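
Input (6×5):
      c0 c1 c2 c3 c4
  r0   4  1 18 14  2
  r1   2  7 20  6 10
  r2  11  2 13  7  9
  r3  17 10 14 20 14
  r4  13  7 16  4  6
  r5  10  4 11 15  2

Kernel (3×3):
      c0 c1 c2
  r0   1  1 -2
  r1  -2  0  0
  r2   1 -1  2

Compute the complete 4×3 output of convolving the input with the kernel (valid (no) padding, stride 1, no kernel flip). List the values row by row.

Output[0,0]: The receptive field on the input at this output position is [4 1 18 / 2 7 20 / 11 2 13]. Elementwise product with the kernel and sum: 4·1 + 1·1 + 18·-2 + 2·-2 + 11·1 + 2·-1 + 13·2.
Output[0,1]: The receptive field on the input at this output position is [1 18 14 / 7 20 6 / 2 13 7]. Elementwise product with the kernel and sum: 1·1 + 18·1 + 14·-2 + 7·-2 + 2·1 + 13·-1 + 7·2.

0 -20 12
-18 47 2
-9 -20 -2
1 -7 -26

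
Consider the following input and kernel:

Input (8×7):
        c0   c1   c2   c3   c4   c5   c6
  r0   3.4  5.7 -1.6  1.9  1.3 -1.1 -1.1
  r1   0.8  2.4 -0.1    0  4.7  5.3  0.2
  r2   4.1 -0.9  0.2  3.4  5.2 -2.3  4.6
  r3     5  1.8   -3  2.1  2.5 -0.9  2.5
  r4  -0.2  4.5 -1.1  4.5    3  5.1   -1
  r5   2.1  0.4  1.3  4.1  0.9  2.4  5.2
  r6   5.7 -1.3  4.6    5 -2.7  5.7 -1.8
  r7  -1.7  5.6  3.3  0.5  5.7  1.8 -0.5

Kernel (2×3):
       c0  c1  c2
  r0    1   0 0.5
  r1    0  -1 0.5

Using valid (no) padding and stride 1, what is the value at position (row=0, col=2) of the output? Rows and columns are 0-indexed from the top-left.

1.4

The receptive field on the input at this output position is [-1.6 1.9 1.3 / -0.1 0 4.7]. Elementwise product with the kernel and sum: -1.6·1 + 1.3·0.5 + 0·-1 + 4.7·0.5.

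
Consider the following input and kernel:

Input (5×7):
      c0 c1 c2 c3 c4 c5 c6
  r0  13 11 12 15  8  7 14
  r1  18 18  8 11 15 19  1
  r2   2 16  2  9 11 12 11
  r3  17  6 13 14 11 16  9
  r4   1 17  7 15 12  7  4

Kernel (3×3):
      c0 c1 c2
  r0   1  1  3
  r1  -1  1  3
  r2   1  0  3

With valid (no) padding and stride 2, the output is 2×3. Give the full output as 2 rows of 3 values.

Output[0,0]: The receptive field on the input at this output position is [13 11 12 / 18 18 8 / 2 16 2]. Elementwise product with the kernel and sum: 13·1 + 11·1 + 12·3 + 18·-1 + 18·1 + 8·3 + 2·1 + 2·3.
Output[0,1]: The receptive field on the input at this output position is [12 15 8 / 8 11 15 / 2 9 11]. Elementwise product with the kernel and sum: 12·1 + 15·1 + 8·3 + 8·-1 + 11·1 + 15·3 + 2·1 + 11·3.

92 134 108
74 121 112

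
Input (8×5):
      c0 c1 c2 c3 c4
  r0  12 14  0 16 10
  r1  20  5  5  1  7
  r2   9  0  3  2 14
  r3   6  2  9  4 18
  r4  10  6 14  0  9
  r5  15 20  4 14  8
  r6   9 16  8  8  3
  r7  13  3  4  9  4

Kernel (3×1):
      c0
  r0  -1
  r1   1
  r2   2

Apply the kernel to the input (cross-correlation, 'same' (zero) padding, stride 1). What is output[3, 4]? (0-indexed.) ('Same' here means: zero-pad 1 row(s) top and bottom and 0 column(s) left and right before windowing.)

The receptive field on the zero-padded input at this output position is [14 / 18 / 9]. Elementwise product with the kernel and sum: 14·-1 + 18·1 + 9·2.

22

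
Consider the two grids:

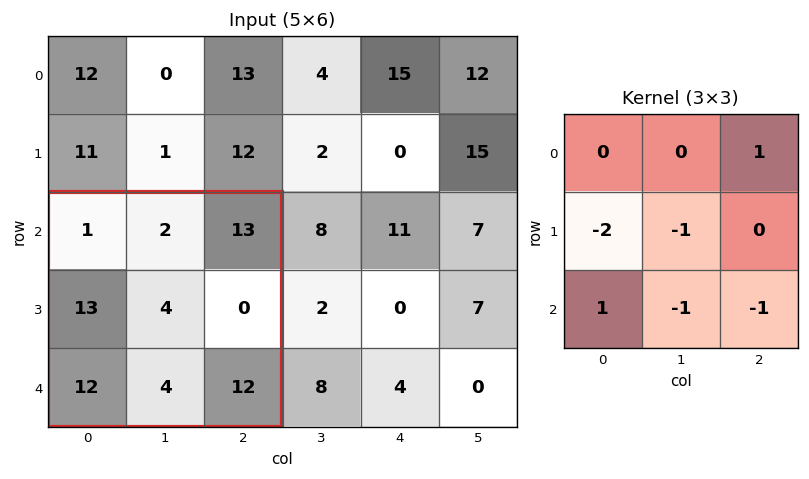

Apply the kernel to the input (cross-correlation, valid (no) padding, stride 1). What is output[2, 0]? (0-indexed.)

-21

The receptive field on the input at this output position is [1 2 13 / 13 4 0 / 12 4 12]. Elementwise product with the kernel and sum: 13·1 + 13·-2 + 4·-1 + 12·1 + 4·-1 + 12·-1.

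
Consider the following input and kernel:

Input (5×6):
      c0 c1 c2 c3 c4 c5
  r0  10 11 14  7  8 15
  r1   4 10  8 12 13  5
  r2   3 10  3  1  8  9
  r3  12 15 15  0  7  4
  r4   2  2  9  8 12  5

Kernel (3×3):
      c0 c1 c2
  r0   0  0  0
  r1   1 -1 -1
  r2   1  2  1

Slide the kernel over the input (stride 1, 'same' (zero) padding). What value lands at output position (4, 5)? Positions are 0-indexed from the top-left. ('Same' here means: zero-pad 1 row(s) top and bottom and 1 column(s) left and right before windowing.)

7

The receptive field on the zero-padded input at this output position is [7 4 0 / 12 5 0 / 0 0 0]. Elementwise product with the kernel and sum: 12·1 + 5·-1 + 0·-1 + 0·1 + 0·2 + 0·1.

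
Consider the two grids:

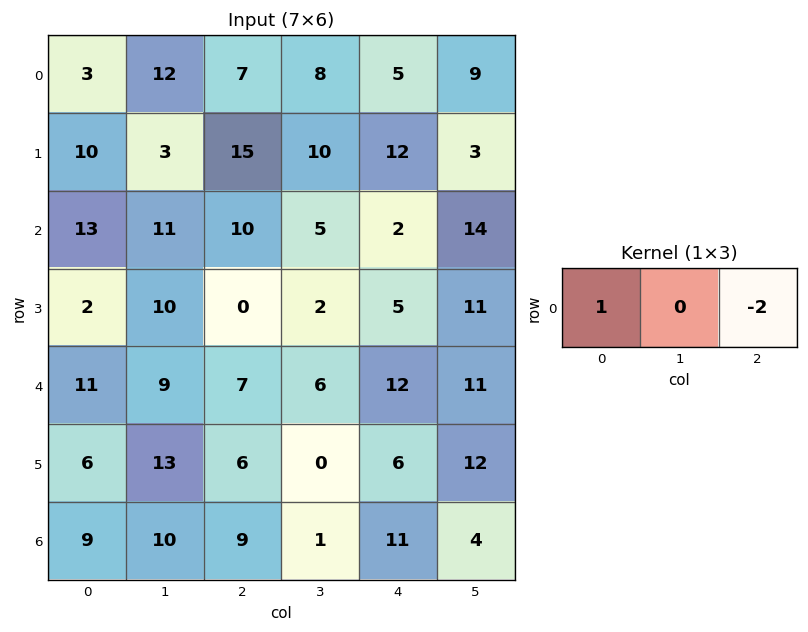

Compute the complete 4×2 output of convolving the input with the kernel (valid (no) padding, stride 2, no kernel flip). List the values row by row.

-11 -3
-7 6
-3 -17
-9 -13

Output[0,0]: The receptive field on the input at this output position is [3 12 7]. Elementwise product with the kernel and sum: 3·1 + 7·-2.
Output[0,1]: The receptive field on the input at this output position is [7 8 5]. Elementwise product with the kernel and sum: 7·1 + 5·-2.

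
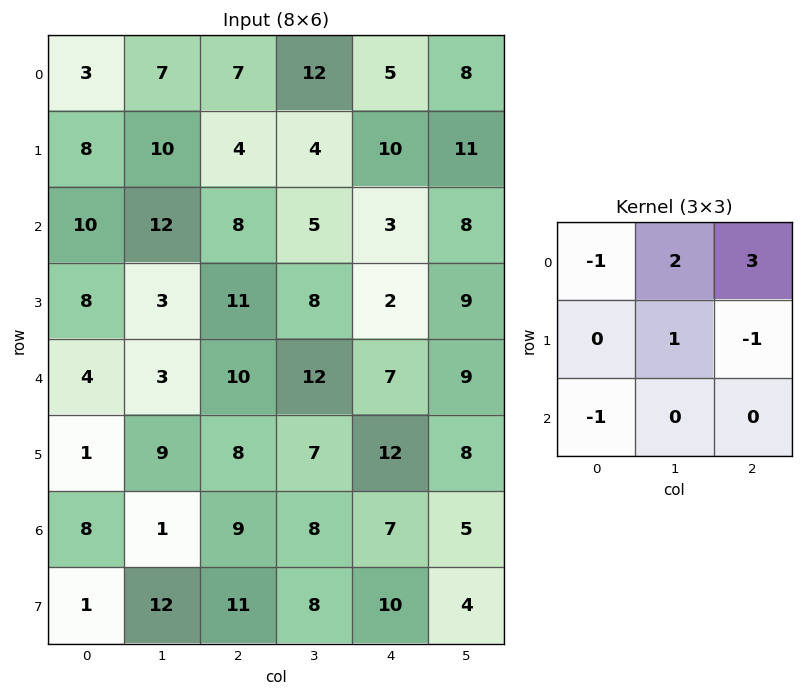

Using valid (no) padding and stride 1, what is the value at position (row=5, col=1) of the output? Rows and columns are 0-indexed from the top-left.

17

The receptive field on the input at this output position is [9 8 7 / 1 9 8 / 12 11 8]. Elementwise product with the kernel and sum: 9·-1 + 8·2 + 7·3 + 9·1 + 8·-1 + 12·-1.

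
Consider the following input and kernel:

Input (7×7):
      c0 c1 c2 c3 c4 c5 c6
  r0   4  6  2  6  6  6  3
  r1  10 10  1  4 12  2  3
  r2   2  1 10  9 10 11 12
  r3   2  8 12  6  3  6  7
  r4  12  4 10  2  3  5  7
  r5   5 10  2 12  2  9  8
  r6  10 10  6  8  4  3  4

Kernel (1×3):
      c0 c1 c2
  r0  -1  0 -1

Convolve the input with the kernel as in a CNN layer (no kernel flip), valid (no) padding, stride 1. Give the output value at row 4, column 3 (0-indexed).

The receptive field on the input at this output position is [2 3 5]. Elementwise product with the kernel and sum: 2·-1 + 5·-1.

-7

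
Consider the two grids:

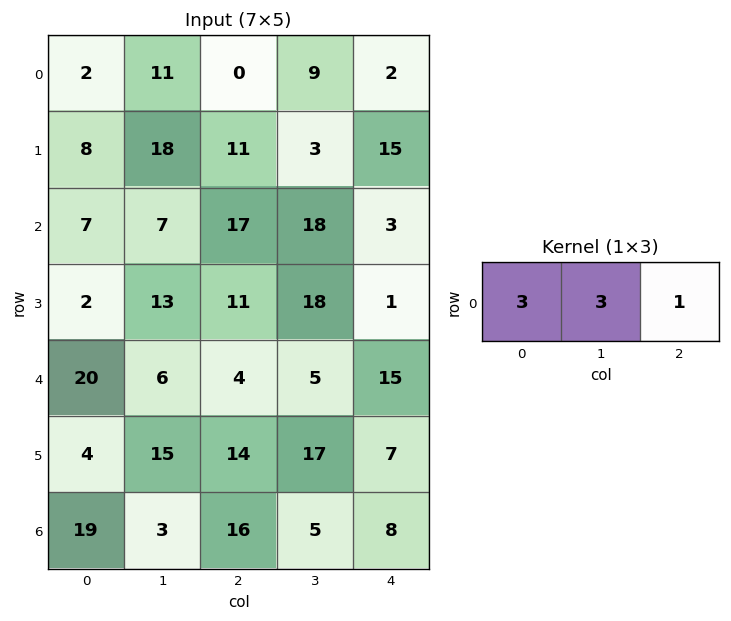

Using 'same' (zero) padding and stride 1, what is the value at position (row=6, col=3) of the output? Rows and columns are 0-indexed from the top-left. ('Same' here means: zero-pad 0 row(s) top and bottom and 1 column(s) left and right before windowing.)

71

The receptive field on the zero-padded input at this output position is [16 5 8]. Elementwise product with the kernel and sum: 16·3 + 5·3 + 8·1.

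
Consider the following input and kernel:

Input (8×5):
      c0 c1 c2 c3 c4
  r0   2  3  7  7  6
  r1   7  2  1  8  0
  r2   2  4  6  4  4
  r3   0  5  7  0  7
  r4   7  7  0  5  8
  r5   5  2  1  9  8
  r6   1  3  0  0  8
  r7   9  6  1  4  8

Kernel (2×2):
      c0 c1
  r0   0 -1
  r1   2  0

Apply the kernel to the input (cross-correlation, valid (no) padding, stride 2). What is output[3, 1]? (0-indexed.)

2

The receptive field on the input at this output position is [0 0 / 1 4]. Elementwise product with the kernel and sum: 0·-1 + 1·2.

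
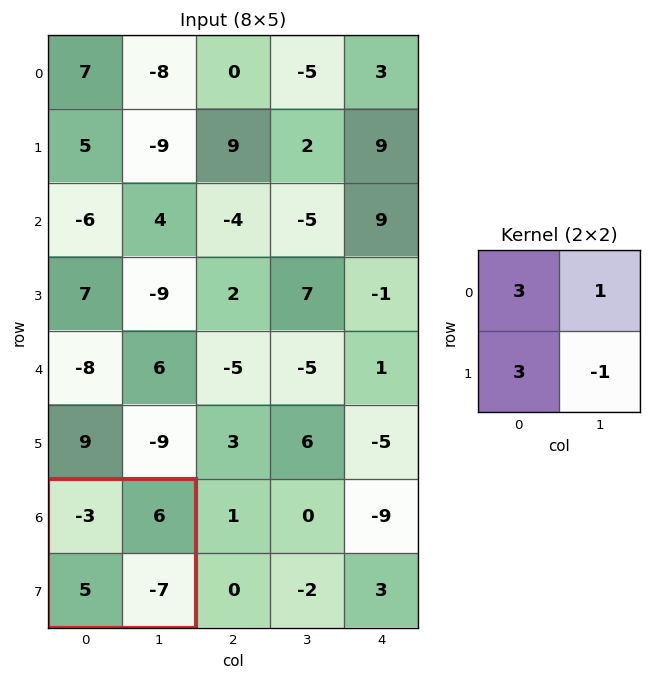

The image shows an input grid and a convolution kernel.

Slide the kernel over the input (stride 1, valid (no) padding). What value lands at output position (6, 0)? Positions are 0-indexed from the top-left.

19

The receptive field on the input at this output position is [-3 6 / 5 -7]. Elementwise product with the kernel and sum: -3·3 + 6·1 + 5·3 + -7·-1.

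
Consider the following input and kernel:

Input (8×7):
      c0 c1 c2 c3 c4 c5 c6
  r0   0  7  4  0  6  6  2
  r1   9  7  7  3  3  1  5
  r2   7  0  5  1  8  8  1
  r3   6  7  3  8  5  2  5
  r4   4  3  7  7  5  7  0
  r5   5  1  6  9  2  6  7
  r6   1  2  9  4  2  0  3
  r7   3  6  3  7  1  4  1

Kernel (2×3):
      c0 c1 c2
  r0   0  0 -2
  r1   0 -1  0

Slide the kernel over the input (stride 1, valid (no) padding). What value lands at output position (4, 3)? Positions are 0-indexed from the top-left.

The receptive field on the input at this output position is [7 5 7 / 9 2 6]. Elementwise product with the kernel and sum: 7·-2 + 2·-1.

-16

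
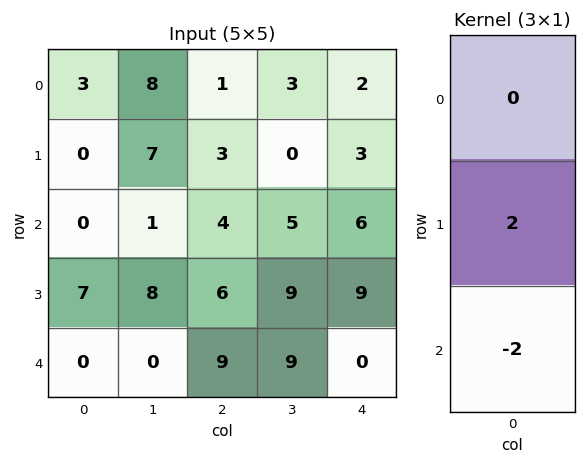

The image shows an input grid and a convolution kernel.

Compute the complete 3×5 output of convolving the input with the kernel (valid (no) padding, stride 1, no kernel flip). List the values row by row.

0 12 -2 -10 -6
-14 -14 -4 -8 -6
14 16 -6 0 18

Output[0,0]: The receptive field on the input at this output position is [3 / 0 / 0]. Elementwise product with the kernel and sum: 0·2 + 0·-2.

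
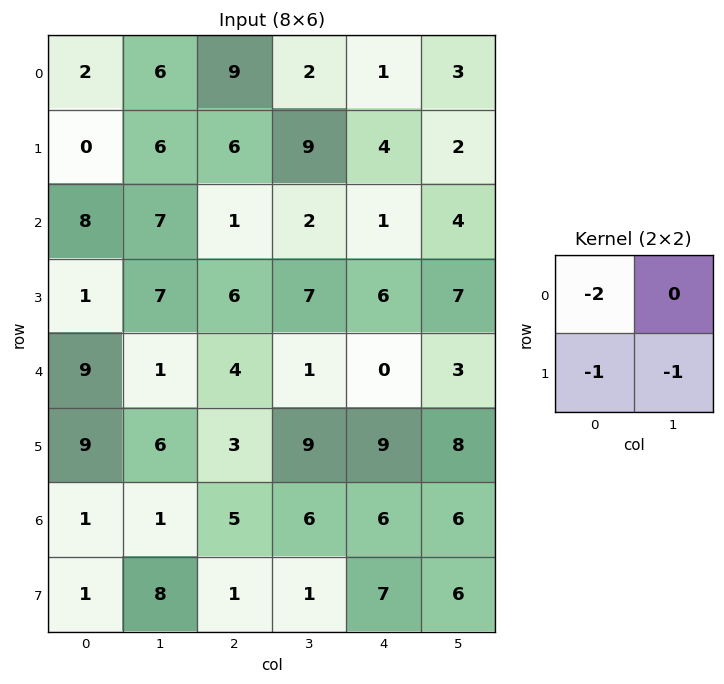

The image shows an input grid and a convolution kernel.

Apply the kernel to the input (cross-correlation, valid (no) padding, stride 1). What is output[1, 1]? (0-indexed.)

-20

The receptive field on the input at this output position is [6 6 / 7 1]. Elementwise product with the kernel and sum: 6·-2 + 7·-1 + 1·-1.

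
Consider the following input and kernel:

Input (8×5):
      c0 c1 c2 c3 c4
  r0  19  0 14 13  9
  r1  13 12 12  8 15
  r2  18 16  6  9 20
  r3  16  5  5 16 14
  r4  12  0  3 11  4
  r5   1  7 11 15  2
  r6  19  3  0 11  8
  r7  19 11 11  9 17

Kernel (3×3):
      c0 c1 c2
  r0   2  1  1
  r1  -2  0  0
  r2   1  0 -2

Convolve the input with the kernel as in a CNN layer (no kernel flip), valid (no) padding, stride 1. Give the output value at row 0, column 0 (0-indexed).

The receptive field on the input at this output position is [19 0 14 / 13 12 12 / 18 16 6]. Elementwise product with the kernel and sum: 19·2 + 0·1 + 14·1 + 13·-2 + 18·1 + 6·-2.

32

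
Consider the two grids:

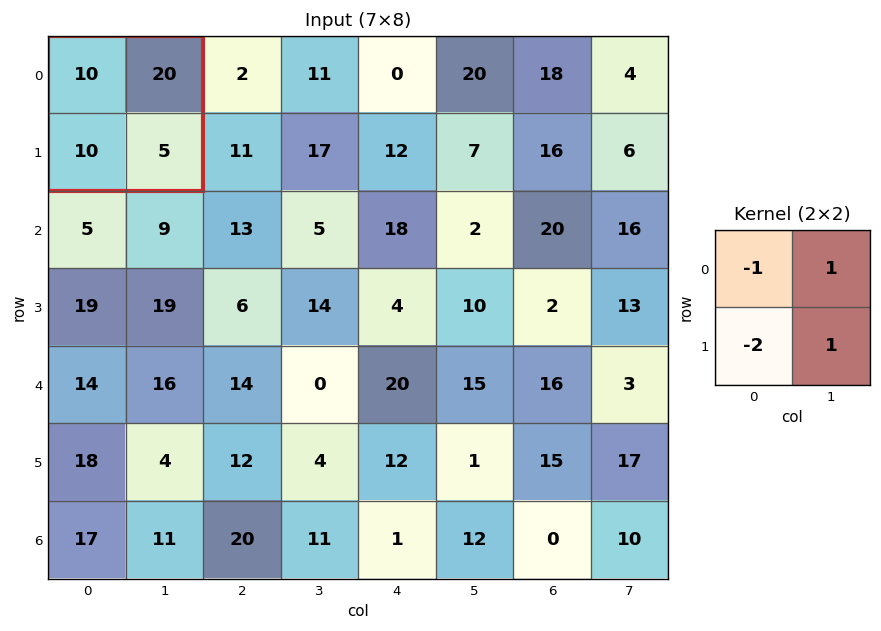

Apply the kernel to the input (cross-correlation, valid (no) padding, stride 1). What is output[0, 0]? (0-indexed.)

The receptive field on the input at this output position is [10 20 / 10 5]. Elementwise product with the kernel and sum: 10·-1 + 20·1 + 10·-2 + 5·1.

-5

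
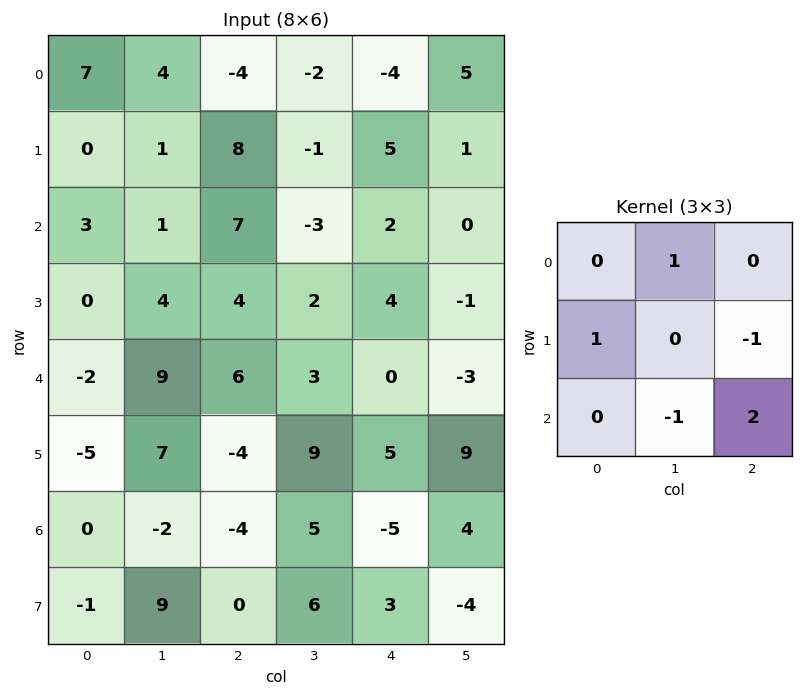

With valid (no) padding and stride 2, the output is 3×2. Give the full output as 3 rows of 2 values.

9 8
0 -6
2 -21

Output[0,0]: The receptive field on the input at this output position is [7 4 -4 / 0 1 8 / 3 1 7]. Elementwise product with the kernel and sum: 4·1 + 0·1 + 8·-1 + 1·-1 + 7·2.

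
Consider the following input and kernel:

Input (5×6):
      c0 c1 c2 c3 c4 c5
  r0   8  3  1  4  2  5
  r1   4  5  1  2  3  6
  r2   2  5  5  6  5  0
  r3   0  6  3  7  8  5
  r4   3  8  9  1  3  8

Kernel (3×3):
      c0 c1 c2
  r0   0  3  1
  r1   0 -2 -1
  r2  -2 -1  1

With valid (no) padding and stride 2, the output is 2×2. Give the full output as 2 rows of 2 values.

Output[0,0]: The receptive field on the input at this output position is [8 3 1 / 4 5 1 / 2 5 5]. Elementwise product with the kernel and sum: 3·3 + 1·1 + 5·-2 + 1·-1 + 2·-2 + 5·-1 + 5·1.
Output[0,1]: The receptive field on the input at this output position is [1 4 2 / 1 2 3 / 5 6 5]. Elementwise product with the kernel and sum: 4·3 + 2·1 + 2·-2 + 3·-1 + 5·-2 + 6·-1 + 5·1.

-5 -4
0 -15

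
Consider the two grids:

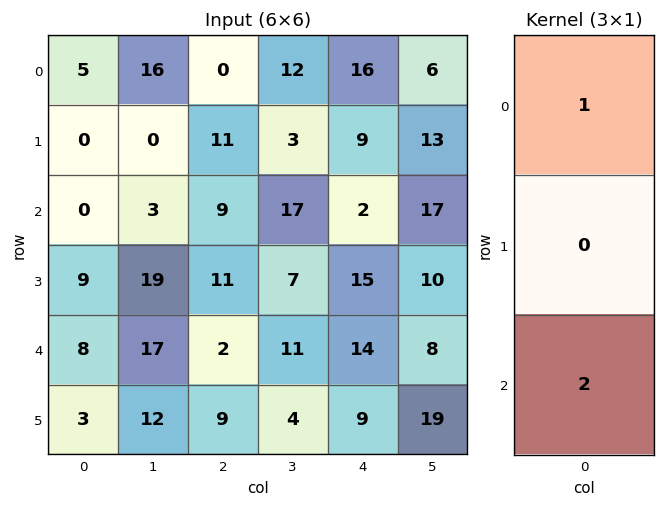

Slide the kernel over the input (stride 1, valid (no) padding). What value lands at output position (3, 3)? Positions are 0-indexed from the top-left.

The receptive field on the input at this output position is [7 / 11 / 4]. Elementwise product with the kernel and sum: 7·1 + 4·2.

15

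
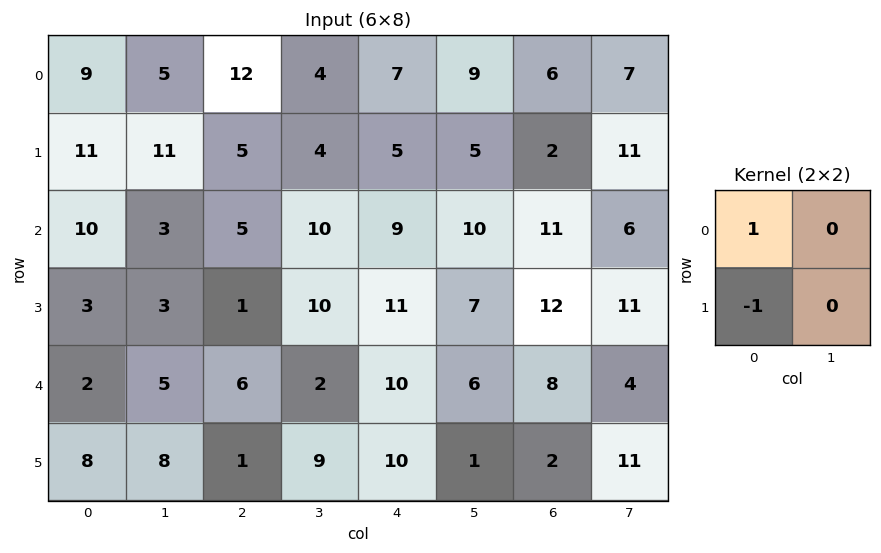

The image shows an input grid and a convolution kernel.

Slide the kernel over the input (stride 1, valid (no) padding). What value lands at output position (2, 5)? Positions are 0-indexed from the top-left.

The receptive field on the input at this output position is [10 11 / 7 12]. Elementwise product with the kernel and sum: 10·1 + 7·-1.

3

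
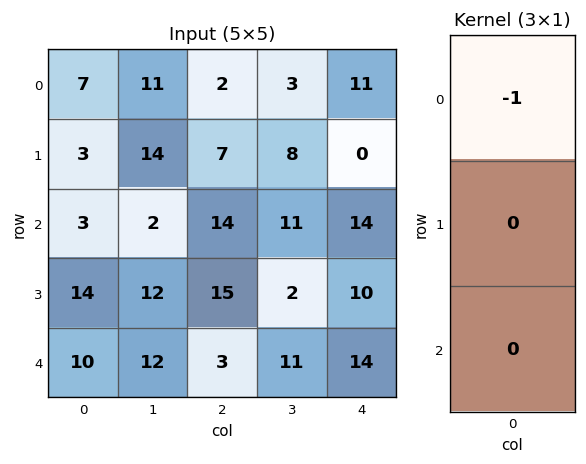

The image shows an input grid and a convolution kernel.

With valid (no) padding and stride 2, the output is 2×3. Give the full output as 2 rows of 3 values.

Output[0,0]: The receptive field on the input at this output position is [7 / 3 / 3]. Elementwise product with the kernel and sum: 7·-1.
Output[0,1]: The receptive field on the input at this output position is [2 / 7 / 14]. Elementwise product with the kernel and sum: 2·-1.

-7 -2 -11
-3 -14 -14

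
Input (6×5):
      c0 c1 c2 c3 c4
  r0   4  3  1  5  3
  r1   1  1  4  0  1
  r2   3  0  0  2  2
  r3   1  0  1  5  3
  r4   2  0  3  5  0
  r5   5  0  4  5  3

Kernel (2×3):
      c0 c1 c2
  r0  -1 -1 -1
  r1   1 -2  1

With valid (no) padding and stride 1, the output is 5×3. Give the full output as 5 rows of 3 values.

Output[0,0]: The receptive field on the input at this output position is [4 3 1 / 1 1 4]. Elementwise product with the kernel and sum: 4·-1 + 3·-1 + 1·-1 + 1·1 + 1·-2 + 4·1.
Output[0,1]: The receptive field on the input at this output position is [3 1 5 / 1 4 0]. Elementwise product with the kernel and sum: 3·-1 + 1·-1 + 5·-1 + 1·1 + 4·-2 + 0·1.

-5 -16 -4
-3 -3 -7
-1 1 -10
3 -7 -16
4 -11 -11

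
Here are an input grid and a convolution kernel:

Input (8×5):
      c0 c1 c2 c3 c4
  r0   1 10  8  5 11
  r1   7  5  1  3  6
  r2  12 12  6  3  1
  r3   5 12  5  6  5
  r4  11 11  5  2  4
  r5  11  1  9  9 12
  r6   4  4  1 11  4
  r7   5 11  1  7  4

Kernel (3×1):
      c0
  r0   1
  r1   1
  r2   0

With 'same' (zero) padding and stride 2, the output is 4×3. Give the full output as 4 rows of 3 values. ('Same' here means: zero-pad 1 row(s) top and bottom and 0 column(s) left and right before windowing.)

1 8 11
19 7 7
16 10 9
15 10 16

Output[0,0]: The receptive field on the zero-padded input at this output position is [0 / 1 / 7]. Elementwise product with the kernel and sum: 0·1 + 1·1.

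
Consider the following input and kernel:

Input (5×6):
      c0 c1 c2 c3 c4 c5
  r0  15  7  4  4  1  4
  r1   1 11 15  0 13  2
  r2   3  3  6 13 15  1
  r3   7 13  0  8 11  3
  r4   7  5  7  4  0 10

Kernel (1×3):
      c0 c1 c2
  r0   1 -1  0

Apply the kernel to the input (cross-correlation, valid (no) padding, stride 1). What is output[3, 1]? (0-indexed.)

13

The receptive field on the input at this output position is [13 0 8]. Elementwise product with the kernel and sum: 13·1 + 0·-1.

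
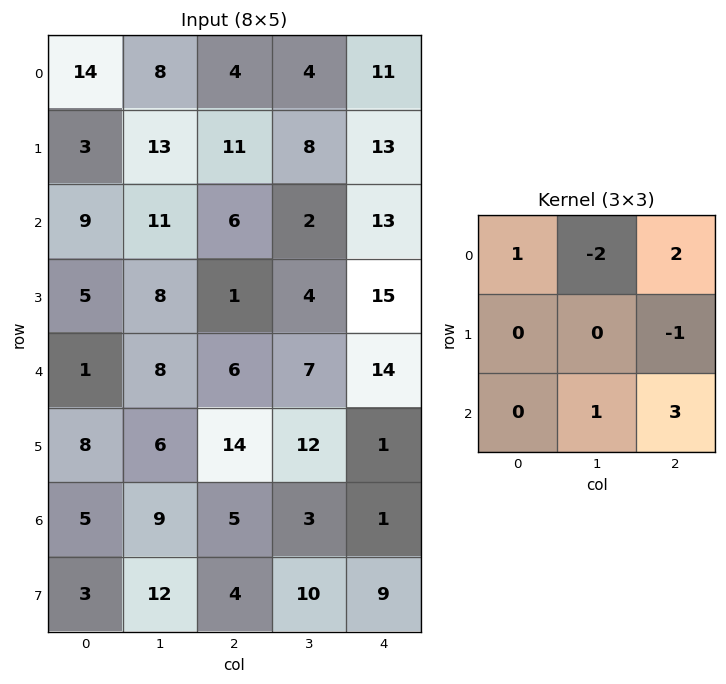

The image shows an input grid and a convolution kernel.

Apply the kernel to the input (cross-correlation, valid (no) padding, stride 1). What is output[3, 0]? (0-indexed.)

33

The receptive field on the input at this output position is [5 8 1 / 1 8 6 / 8 6 14]. Elementwise product with the kernel and sum: 5·1 + 8·-2 + 1·2 + 6·-1 + 6·1 + 14·3.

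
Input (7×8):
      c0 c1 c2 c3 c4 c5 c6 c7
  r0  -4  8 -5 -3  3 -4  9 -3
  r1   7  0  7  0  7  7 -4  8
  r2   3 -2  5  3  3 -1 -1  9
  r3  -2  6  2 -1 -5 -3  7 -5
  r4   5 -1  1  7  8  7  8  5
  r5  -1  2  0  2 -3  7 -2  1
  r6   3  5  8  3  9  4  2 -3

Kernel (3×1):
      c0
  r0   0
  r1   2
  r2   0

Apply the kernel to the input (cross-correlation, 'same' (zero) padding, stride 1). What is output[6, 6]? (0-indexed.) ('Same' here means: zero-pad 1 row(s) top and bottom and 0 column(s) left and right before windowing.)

4

The receptive field on the zero-padded input at this output position is [-2 / 2 / 0]. Elementwise product with the kernel and sum: 2·2.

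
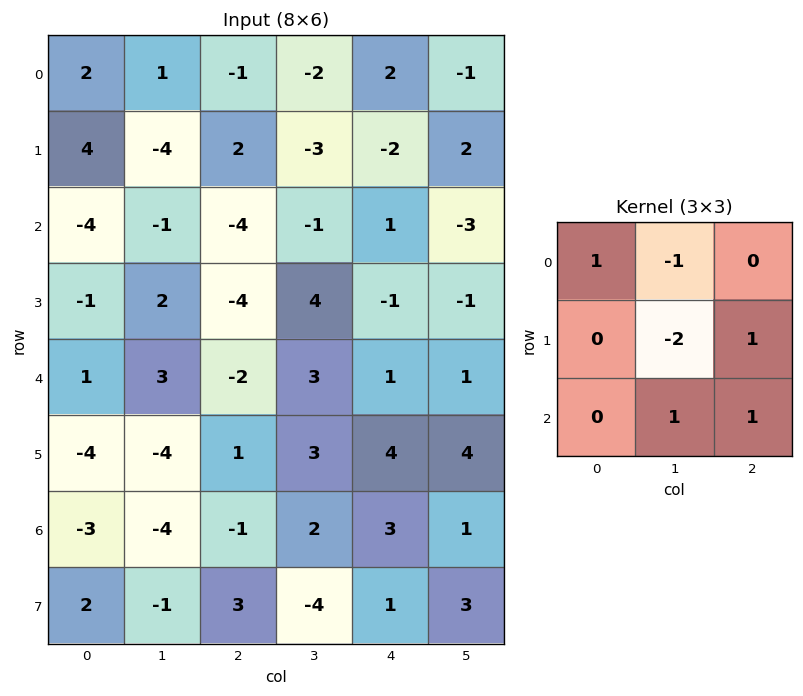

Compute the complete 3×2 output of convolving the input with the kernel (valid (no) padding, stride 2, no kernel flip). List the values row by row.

6 5
-10 -8
2 -2

Output[0,0]: The receptive field on the input at this output position is [2 1 -1 / 4 -4 2 / -4 -1 -4]. Elementwise product with the kernel and sum: 2·1 + 1·-1 + -4·-2 + 2·1 + -1·1 + -4·1.
Output[0,1]: The receptive field on the input at this output position is [-1 -2 2 / 2 -3 -2 / -4 -1 1]. Elementwise product with the kernel and sum: -1·1 + -2·-1 + -3·-2 + -2·1 + -1·1 + 1·1.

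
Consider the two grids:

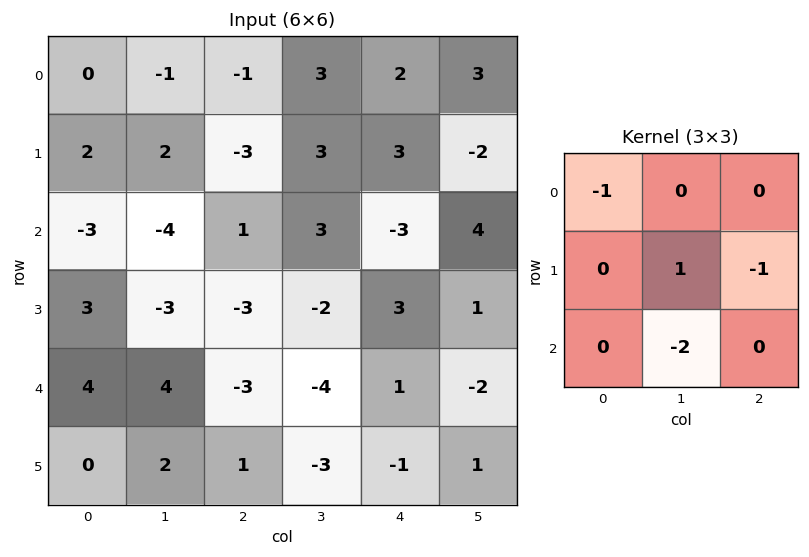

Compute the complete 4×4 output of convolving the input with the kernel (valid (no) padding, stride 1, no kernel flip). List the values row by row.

Output[0,0]: The receptive field on the input at this output position is [0 -1 -1 / 2 2 -3 / -3 -4 1]. Elementwise product with the kernel and sum: 0·-1 + 2·1 + -3·-1 + -4·-2.
Output[0,1]: The receptive field on the input at this output position is [-1 -1 3 / 2 -3 3 / -4 1 3]. Elementwise product with the kernel and sum: -1·-1 + -3·1 + 3·-1 + 1·-2.

13 -7 -5 8
-1 2 13 -16
-5 9 2 -3
0 2 4 7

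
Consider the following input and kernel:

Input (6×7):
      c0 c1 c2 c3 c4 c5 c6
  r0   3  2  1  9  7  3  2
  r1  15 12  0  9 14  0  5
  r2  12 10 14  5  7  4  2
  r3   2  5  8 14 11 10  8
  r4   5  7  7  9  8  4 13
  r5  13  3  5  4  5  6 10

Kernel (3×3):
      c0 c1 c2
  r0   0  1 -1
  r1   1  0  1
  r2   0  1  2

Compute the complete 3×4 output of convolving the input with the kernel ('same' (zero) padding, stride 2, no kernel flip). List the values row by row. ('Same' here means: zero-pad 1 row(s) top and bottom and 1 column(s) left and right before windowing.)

Output[0,0]: The receptive field on the zero-padded input at this output position is [0 0 0 / 0 3 2 / 0 15 12]. Elementwise product with the kernel and sum: 0·1 + 0·-1 + 0·1 + 2·1 + 15·1 + 12·2.

41 29 26 8
25 42 54 17
23 23 31 22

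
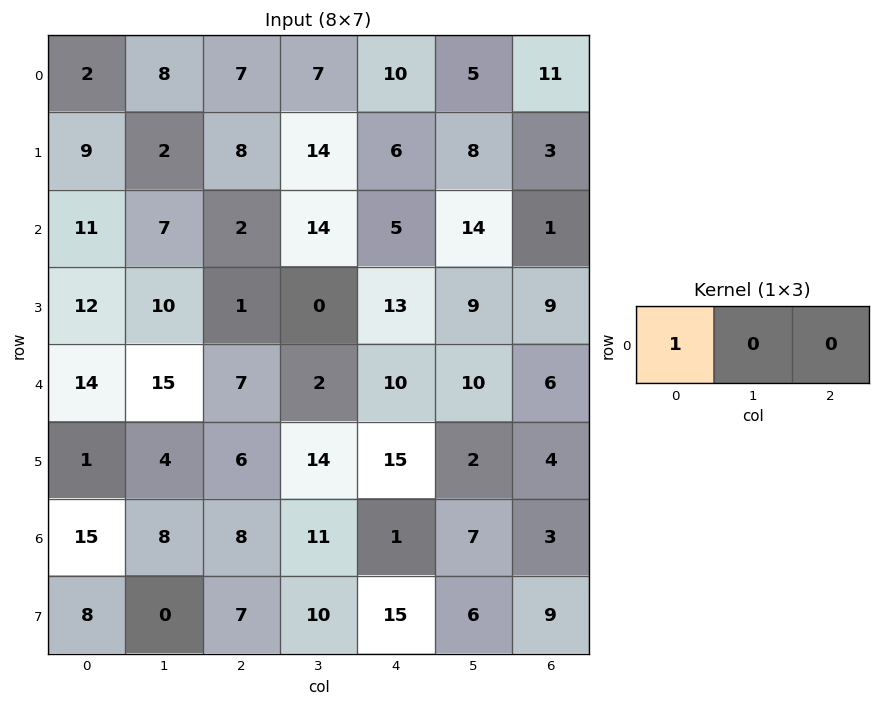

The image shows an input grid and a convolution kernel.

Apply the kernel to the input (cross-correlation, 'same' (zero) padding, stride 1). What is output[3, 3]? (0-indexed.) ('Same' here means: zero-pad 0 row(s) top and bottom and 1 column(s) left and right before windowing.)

The receptive field on the zero-padded input at this output position is [1 0 13]. Elementwise product with the kernel and sum: 1·1.

1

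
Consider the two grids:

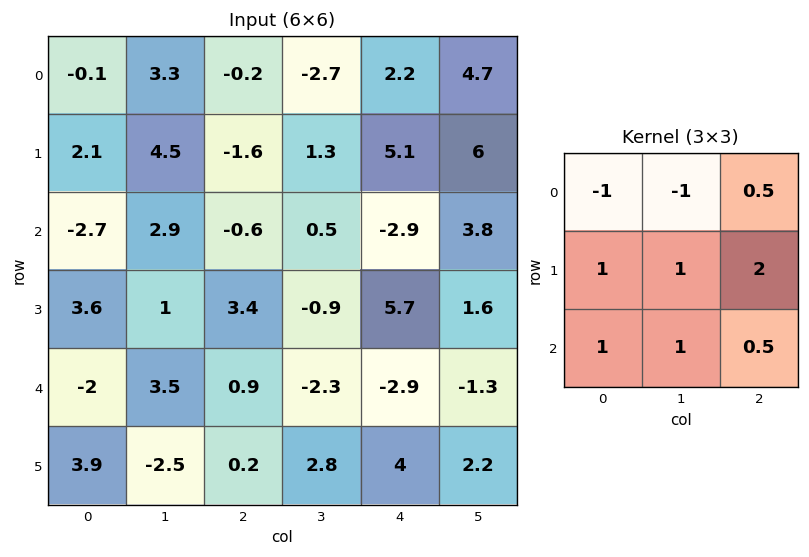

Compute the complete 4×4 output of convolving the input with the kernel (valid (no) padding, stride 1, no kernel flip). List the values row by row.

Output[0,0]: The receptive field on the input at this output position is [-0.1 3.3 -0.2 / 2.1 4.5 -1.6 / -2.7 2.9 -0.6]. Elementwise product with the kernel and sum: -0.1·-1 + 3.3·-1 + -0.2·0.5 + 2.1·1 + 4.5·1 + -1.6·2 + -2.7·1 + 2.9·1 + -0.6·0.5.
Output[0,1]: The receptive field on the input at this output position is [3.3 -0.2 -2.7 / 4.5 -1.6 1.3 / 2.9 -0.6 0.5]. Elementwise product with the kernel and sum: 3.3·-1 + -0.2·-1 + -2.7·0.5 + 4.5·1 + -1.6·1 + 1.3·2 + 2.9·1 + -0.6·1 + 0.5·0.5.

-0 3.6 12.35 20.75
-2.1 5 2.3 7.4
12.85 3.8 9.7 6.45
1.9 -5.95 -1.85 -3.9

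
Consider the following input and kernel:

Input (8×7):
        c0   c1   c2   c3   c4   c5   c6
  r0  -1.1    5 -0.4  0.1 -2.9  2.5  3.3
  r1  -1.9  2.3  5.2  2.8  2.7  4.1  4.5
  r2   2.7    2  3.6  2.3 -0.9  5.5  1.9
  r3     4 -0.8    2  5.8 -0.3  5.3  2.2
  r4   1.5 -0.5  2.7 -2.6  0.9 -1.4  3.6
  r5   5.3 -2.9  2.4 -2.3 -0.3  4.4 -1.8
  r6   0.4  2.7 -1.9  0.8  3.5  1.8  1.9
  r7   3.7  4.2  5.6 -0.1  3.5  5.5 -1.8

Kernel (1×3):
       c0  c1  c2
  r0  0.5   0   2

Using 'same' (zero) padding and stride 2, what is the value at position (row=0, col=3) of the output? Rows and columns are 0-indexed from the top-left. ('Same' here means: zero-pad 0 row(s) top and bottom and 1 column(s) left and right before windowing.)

The receptive field on the zero-padded input at this output position is [2.5 3.3 0]. Elementwise product with the kernel and sum: 2.5·0.5 + 0·2.

1.25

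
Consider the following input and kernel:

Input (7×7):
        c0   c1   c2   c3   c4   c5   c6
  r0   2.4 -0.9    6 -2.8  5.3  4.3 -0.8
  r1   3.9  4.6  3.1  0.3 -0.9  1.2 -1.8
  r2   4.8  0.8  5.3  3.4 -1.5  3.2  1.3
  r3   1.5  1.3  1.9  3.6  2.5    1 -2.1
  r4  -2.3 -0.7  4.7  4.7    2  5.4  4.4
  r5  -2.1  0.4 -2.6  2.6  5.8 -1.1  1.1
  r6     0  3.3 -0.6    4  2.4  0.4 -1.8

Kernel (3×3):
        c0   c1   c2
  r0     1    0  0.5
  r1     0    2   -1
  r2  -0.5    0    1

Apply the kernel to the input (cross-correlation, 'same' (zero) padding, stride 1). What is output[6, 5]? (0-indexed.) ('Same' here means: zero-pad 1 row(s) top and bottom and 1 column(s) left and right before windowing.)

8.95

The receptive field on the zero-padded input at this output position is [5.8 -1.1 1.1 / 2.4 0.4 -1.8 / 0 0 0]. Elementwise product with the kernel and sum: 5.8·1 + 1.1·0.5 + 0.4·2 + -1.8·-1 + 0·-0.5 + 0·1.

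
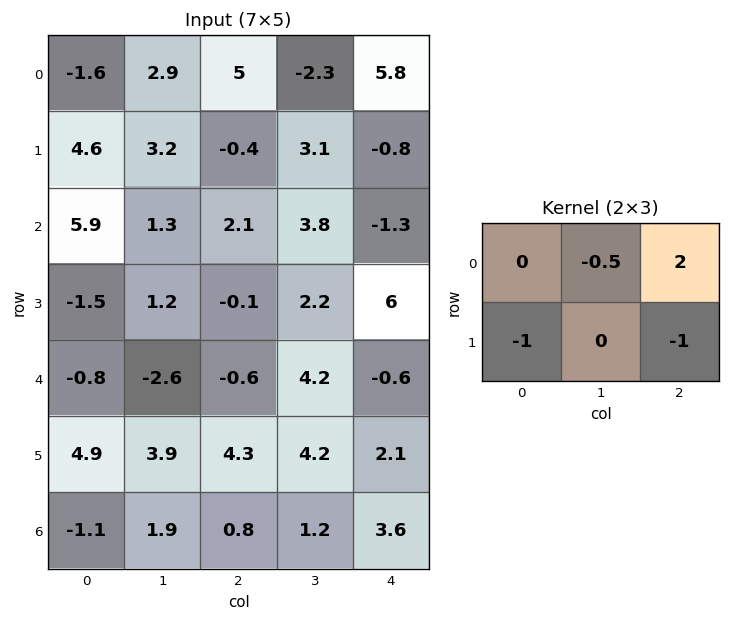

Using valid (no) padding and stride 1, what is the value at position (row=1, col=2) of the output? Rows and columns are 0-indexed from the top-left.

-3.95

The receptive field on the input at this output position is [-0.4 3.1 -0.8 / 2.1 3.8 -1.3]. Elementwise product with the kernel and sum: 3.1·-0.5 + -0.8·2 + 2.1·-1 + -1.3·-1.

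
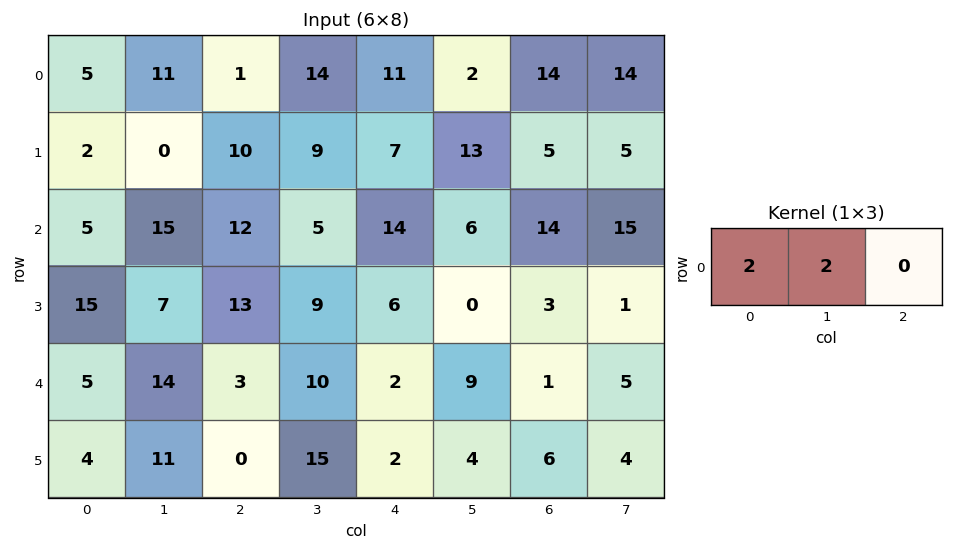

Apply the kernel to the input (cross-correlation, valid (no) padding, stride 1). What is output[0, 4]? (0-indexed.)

The receptive field on the input at this output position is [11 2 14]. Elementwise product with the kernel and sum: 11·2 + 2·2.

26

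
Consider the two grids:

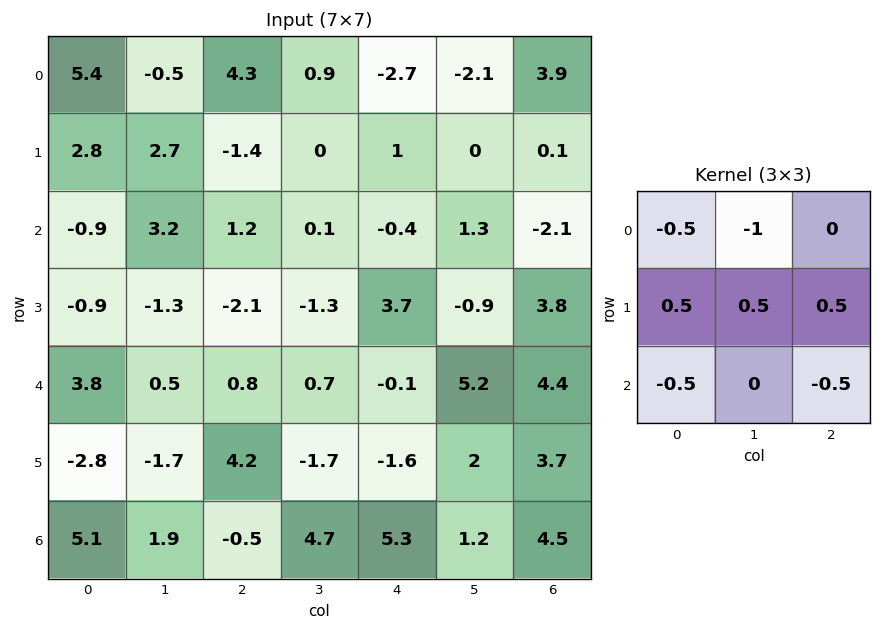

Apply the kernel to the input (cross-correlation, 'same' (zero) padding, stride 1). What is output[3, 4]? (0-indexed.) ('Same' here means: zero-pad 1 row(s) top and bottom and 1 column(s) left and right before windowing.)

-1.85

The receptive field on the zero-padded input at this output position is [0.1 -0.4 1.3 / -1.3 3.7 -0.9 / 0.7 -0.1 5.2]. Elementwise product with the kernel and sum: 0.1·-0.5 + -0.4·-1 + -1.3·0.5 + 3.7·0.5 + -0.9·0.5 + 0.7·-0.5 + 5.2·-0.5.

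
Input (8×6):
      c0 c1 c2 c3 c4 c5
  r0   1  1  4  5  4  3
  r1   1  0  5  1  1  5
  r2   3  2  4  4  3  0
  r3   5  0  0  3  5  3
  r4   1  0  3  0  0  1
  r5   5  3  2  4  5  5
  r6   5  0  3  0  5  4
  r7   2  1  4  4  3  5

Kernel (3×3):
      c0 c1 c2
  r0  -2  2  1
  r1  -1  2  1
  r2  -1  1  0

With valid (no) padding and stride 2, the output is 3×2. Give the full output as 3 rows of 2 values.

Output[0,0]: The receptive field on the input at this output position is [1 1 4 / 1 0 5 / 3 2 4]. Elementwise product with the kernel and sum: 1·-2 + 1·2 + 4·1 + 1·-1 + 0·2 + 5·1 + 3·-1 + 2·1.

7 4
-4 11
-1 2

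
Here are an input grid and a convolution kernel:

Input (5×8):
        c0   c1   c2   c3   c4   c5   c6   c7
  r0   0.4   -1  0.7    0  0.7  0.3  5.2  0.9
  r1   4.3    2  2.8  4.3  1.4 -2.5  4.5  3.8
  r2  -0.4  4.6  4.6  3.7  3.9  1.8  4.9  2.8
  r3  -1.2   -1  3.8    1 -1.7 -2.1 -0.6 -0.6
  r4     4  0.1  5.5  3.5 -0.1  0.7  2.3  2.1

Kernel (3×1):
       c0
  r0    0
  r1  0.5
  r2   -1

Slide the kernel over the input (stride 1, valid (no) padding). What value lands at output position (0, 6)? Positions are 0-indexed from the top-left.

-2.65

The receptive field on the input at this output position is [5.2 / 4.5 / 4.9]. Elementwise product with the kernel and sum: 4.5·0.5 + 4.9·-1.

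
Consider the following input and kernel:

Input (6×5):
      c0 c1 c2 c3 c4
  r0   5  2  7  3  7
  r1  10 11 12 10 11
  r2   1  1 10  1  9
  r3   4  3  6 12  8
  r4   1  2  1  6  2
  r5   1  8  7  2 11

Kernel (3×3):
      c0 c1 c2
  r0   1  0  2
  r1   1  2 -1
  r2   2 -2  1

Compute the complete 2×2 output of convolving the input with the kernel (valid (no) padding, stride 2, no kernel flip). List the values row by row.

Output[0,0]: The receptive field on the input at this output position is [5 2 7 / 10 11 12 / 1 1 10]. Elementwise product with the kernel and sum: 5·1 + 7·2 + 10·1 + 11·2 + 12·-1 + 1·2 + 1·-2 + 10·1.
Output[0,1]: The receptive field on the input at this output position is [7 3 7 / 12 10 11 / 10 1 9]. Elementwise product with the kernel and sum: 7·1 + 7·2 + 12·1 + 10·2 + 11·-1 + 10·2 + 1·-2 + 9·1.

49 69
24 42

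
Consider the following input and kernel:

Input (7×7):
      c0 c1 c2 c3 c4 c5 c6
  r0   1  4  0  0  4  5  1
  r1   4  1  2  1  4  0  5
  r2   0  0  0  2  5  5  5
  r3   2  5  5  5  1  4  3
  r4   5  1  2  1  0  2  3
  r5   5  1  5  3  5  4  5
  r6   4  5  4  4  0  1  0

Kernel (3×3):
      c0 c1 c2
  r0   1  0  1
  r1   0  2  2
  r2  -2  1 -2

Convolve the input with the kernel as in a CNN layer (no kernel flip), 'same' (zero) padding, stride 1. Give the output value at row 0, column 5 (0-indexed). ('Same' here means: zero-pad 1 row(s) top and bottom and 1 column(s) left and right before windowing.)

-6

The receptive field on the zero-padded input at this output position is [0 0 0 / 4 5 1 / 4 0 5]. Elementwise product with the kernel and sum: 0·1 + 0·1 + 5·2 + 1·2 + 4·-2 + 0·1 + 5·-2.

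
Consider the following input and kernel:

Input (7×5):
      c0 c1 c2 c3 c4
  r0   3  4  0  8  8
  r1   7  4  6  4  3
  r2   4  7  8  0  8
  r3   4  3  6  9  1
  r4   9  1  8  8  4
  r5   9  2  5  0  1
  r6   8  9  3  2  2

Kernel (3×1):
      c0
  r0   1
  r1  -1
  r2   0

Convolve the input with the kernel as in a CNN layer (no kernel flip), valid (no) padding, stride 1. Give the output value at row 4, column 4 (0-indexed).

3

The receptive field on the input at this output position is [4 / 1 / 2]. Elementwise product with the kernel and sum: 4·1 + 1·-1.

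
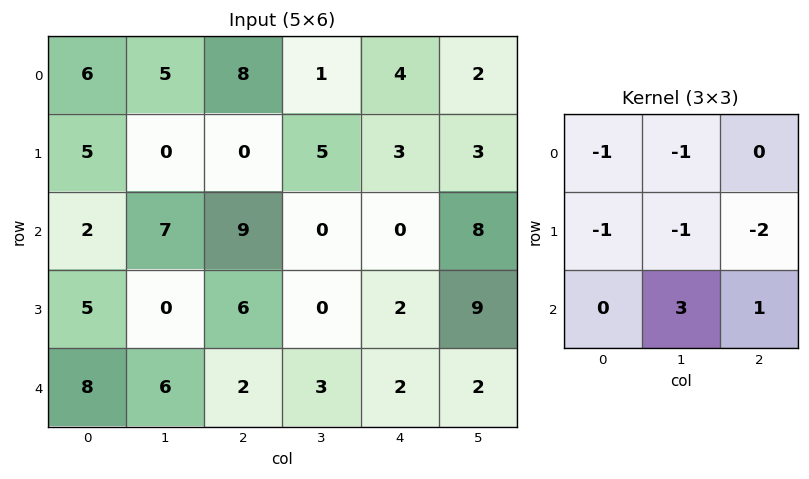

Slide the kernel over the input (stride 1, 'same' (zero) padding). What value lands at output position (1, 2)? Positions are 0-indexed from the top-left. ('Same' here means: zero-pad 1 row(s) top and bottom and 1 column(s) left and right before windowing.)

4

The receptive field on the zero-padded input at this output position is [5 8 1 / 0 0 5 / 7 9 0]. Elementwise product with the kernel and sum: 5·-1 + 8·-1 + 0·-1 + 0·-1 + 5·-2 + 9·3 + 0·1.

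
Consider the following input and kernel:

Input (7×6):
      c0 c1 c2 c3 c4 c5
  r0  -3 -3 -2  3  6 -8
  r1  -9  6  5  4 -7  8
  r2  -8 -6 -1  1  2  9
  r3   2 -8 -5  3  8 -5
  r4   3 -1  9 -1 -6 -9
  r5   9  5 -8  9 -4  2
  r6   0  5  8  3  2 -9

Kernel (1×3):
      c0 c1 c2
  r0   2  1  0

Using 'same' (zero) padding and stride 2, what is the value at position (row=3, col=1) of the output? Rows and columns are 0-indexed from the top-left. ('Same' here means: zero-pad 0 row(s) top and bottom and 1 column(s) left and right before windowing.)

The receptive field on the zero-padded input at this output position is [5 8 3]. Elementwise product with the kernel and sum: 5·2 + 8·1.

18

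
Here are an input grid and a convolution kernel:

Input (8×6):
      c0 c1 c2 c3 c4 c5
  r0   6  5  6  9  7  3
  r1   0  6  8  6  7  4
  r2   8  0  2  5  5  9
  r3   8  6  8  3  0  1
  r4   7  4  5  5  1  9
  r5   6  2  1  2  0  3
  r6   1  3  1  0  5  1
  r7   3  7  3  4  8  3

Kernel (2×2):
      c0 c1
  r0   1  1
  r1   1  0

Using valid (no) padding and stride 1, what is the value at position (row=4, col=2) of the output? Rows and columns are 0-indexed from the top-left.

The receptive field on the input at this output position is [5 5 / 1 2]. Elementwise product with the kernel and sum: 5·1 + 5·1 + 1·1.

11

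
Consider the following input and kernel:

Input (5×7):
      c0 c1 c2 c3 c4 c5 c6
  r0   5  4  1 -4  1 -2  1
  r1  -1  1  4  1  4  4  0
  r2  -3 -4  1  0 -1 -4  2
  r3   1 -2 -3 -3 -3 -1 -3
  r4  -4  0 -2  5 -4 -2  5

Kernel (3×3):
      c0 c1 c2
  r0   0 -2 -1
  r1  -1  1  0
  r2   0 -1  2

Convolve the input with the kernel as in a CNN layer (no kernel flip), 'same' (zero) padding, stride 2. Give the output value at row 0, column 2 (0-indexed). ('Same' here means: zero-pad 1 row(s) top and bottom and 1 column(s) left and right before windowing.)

The receptive field on the zero-padded input at this output position is [0 0 0 / -4 1 -2 / 1 4 4]. Elementwise product with the kernel and sum: 0·-2 + 0·-1 + -4·-1 + 1·1 + 4·-1 + 4·2.

9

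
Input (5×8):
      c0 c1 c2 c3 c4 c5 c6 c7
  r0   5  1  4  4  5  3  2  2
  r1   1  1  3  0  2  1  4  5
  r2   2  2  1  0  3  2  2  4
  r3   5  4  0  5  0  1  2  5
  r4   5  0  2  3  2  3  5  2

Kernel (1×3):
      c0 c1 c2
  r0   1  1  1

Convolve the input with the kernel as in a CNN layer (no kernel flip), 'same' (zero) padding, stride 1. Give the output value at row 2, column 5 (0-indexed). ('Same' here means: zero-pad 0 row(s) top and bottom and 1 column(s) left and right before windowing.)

The receptive field on the zero-padded input at this output position is [3 2 2]. Elementwise product with the kernel and sum: 3·1 + 2·1 + 2·1.

7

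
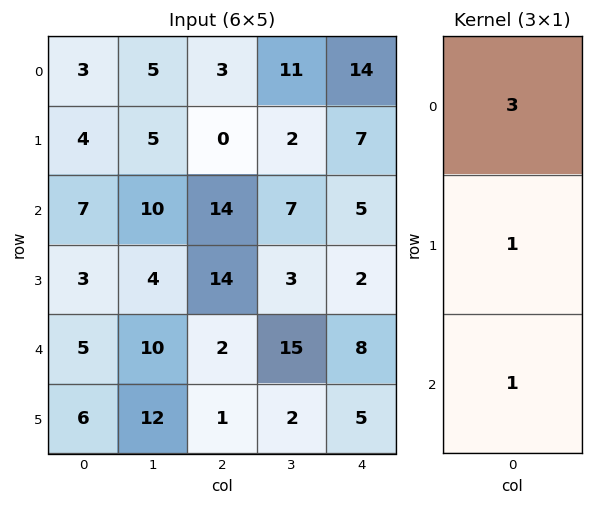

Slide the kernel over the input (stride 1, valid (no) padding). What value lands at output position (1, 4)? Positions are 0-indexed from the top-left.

28

The receptive field on the input at this output position is [7 / 5 / 2]. Elementwise product with the kernel and sum: 7·3 + 5·1 + 2·1.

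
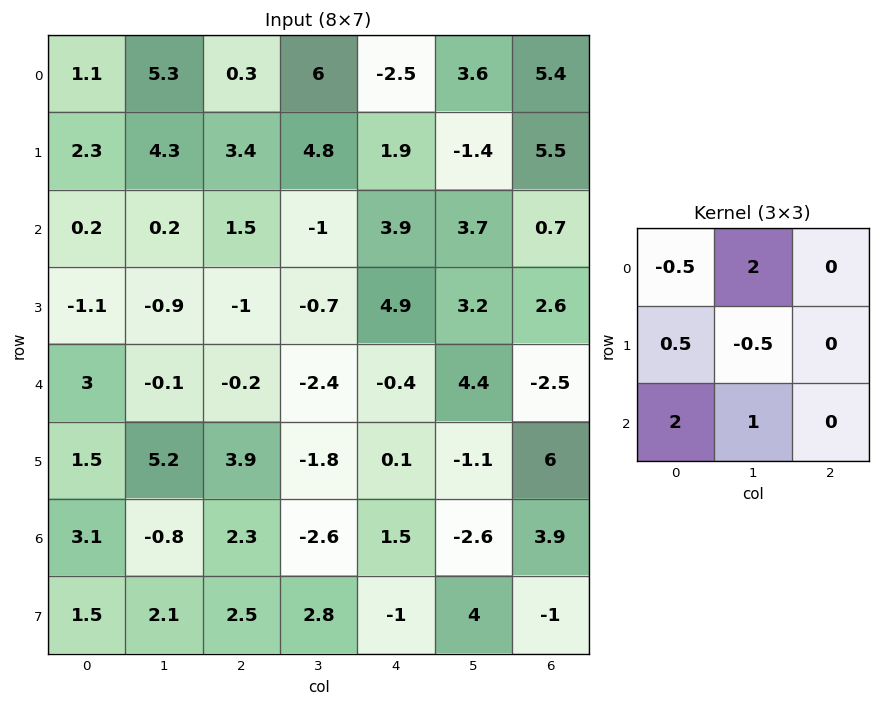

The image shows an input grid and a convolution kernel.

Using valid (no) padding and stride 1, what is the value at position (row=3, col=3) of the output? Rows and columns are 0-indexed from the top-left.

5.65

The receptive field on the input at this output position is [-0.7 4.9 3.2 / -2.4 -0.4 4.4 / -1.8 0.1 -1.1]. Elementwise product with the kernel and sum: -0.7·-0.5 + 4.9·2 + -2.4·0.5 + -0.4·-0.5 + -1.8·2 + 0.1·1.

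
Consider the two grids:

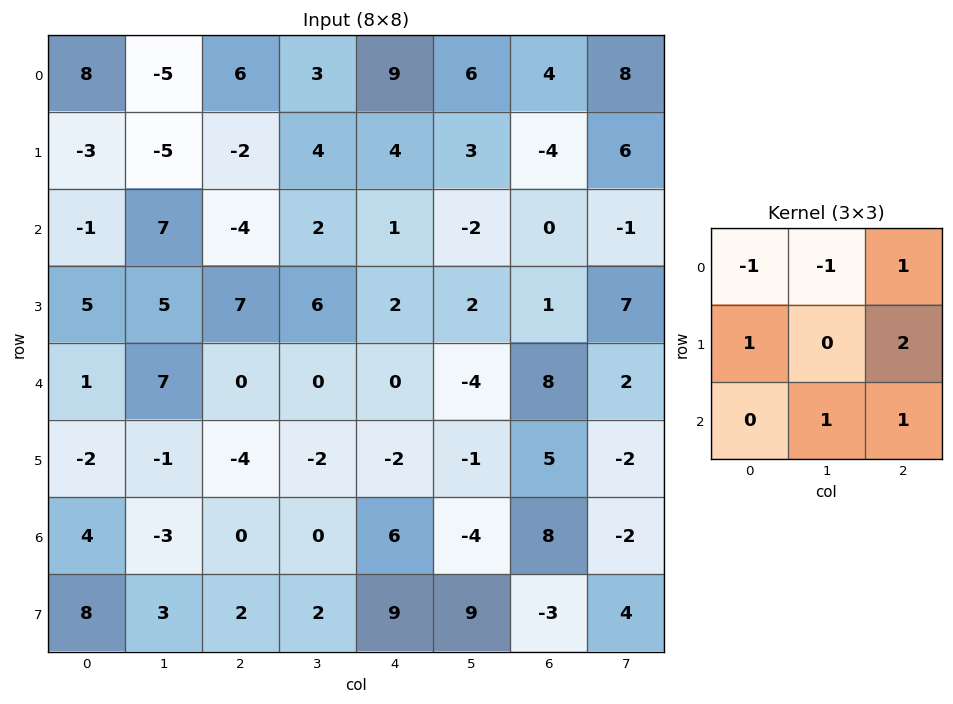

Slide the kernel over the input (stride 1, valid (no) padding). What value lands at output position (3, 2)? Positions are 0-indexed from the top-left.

-15

The receptive field on the input at this output position is [7 6 2 / 0 0 0 / -4 -2 -2]. Elementwise product with the kernel and sum: 7·-1 + 6·-1 + 2·1 + 0·1 + 0·2 + -2·1 + -2·1.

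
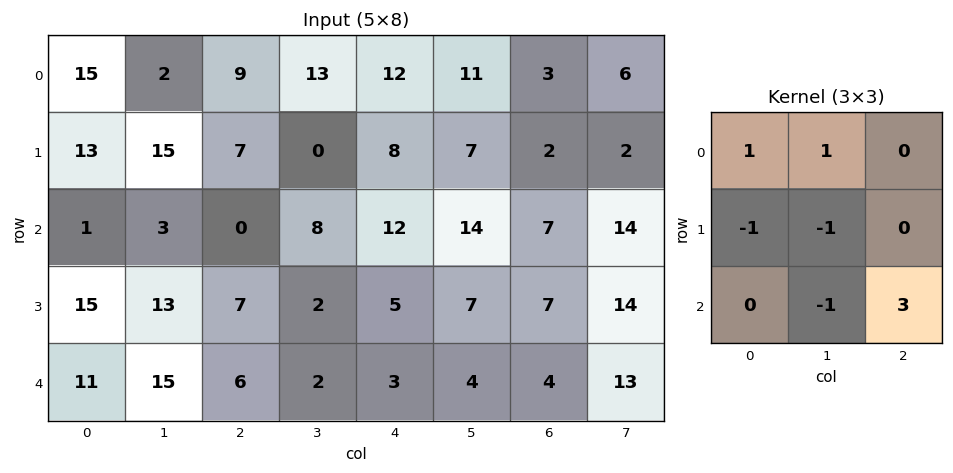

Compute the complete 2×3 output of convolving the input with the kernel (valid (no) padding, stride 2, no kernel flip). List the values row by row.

-14 43 15
-21 6 22

Output[0,0]: The receptive field on the input at this output position is [15 2 9 / 13 15 7 / 1 3 0]. Elementwise product with the kernel and sum: 15·1 + 2·1 + 13·-1 + 15·-1 + 3·-1 + 0·3.
Output[0,1]: The receptive field on the input at this output position is [9 13 12 / 7 0 8 / 0 8 12]. Elementwise product with the kernel and sum: 9·1 + 13·1 + 7·-1 + 0·-1 + 8·-1 + 12·3.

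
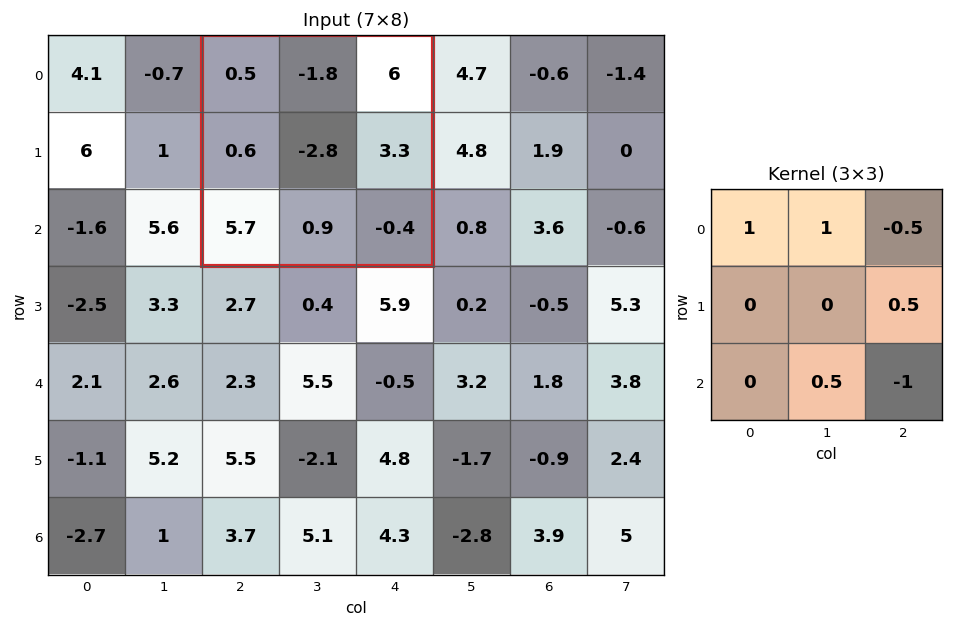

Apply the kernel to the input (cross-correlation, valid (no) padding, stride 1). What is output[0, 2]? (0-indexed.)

-1.8

The receptive field on the input at this output position is [0.5 -1.8 6 / 0.6 -2.8 3.3 / 5.7 0.9 -0.4]. Elementwise product with the kernel and sum: 0.5·1 + -1.8·1 + 6·-0.5 + 3.3·0.5 + 0.9·0.5 + -0.4·-1.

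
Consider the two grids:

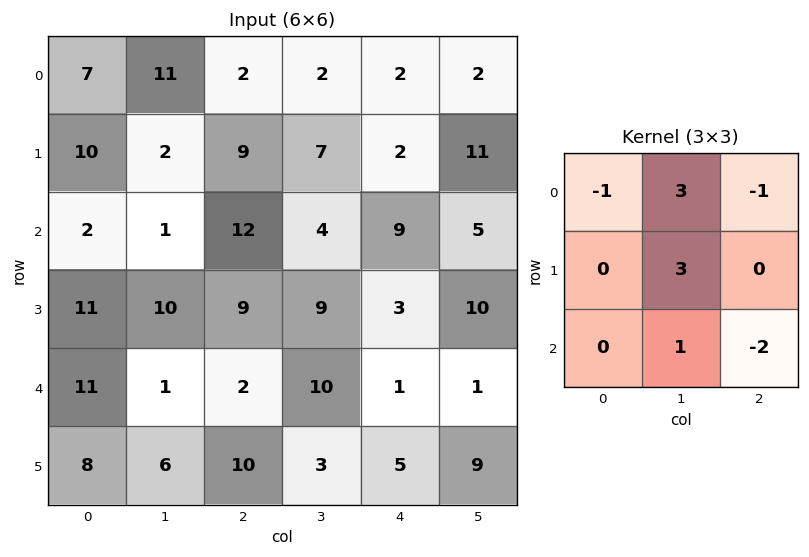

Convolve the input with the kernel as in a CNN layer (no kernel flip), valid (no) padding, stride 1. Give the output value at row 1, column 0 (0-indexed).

-18

The receptive field on the input at this output position is [10 2 9 / 2 1 12 / 11 10 9]. Elementwise product with the kernel and sum: 10·-1 + 2·3 + 9·-1 + 1·3 + 10·1 + 9·-2.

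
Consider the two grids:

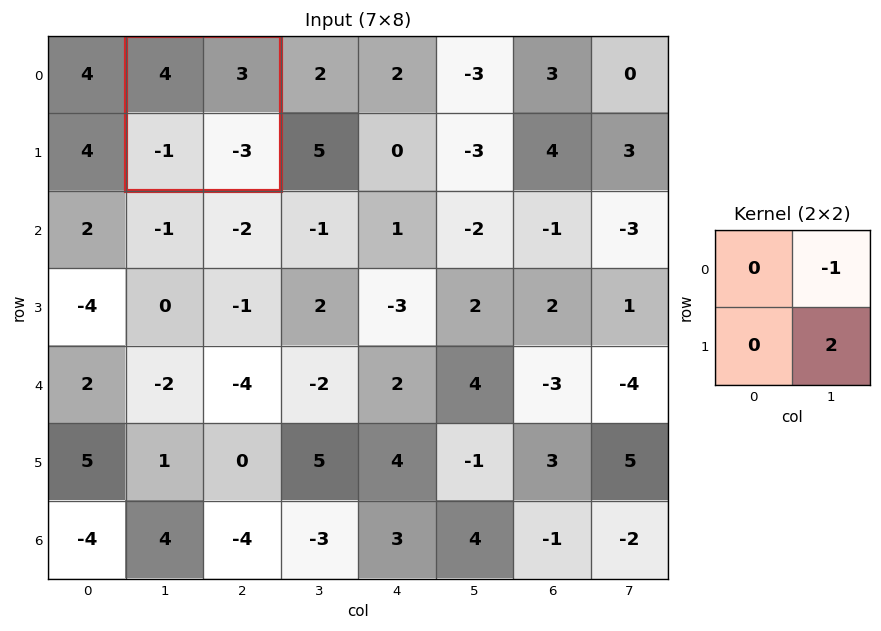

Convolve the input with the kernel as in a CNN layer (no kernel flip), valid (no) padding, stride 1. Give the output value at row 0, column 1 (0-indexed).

-9

The receptive field on the input at this output position is [4 3 / -1 -3]. Elementwise product with the kernel and sum: 3·-1 + -3·2.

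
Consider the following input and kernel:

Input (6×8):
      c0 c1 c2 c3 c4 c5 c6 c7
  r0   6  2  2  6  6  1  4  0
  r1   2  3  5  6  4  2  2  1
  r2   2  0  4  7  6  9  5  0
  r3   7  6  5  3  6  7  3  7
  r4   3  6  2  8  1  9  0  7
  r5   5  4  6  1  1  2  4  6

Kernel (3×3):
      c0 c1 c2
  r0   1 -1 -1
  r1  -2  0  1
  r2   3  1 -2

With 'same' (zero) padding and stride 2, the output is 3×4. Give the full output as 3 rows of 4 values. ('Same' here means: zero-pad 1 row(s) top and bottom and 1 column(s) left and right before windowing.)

-2 4 7 4
-10 16 -4 -9
-10 10 -17 -16

Output[0,0]: The receptive field on the zero-padded input at this output position is [0 0 0 / 0 6 2 / 0 2 3]. Elementwise product with the kernel and sum: 0·1 + 0·-1 + 0·-1 + 0·-2 + 2·1 + 0·3 + 2·1 + 3·-2.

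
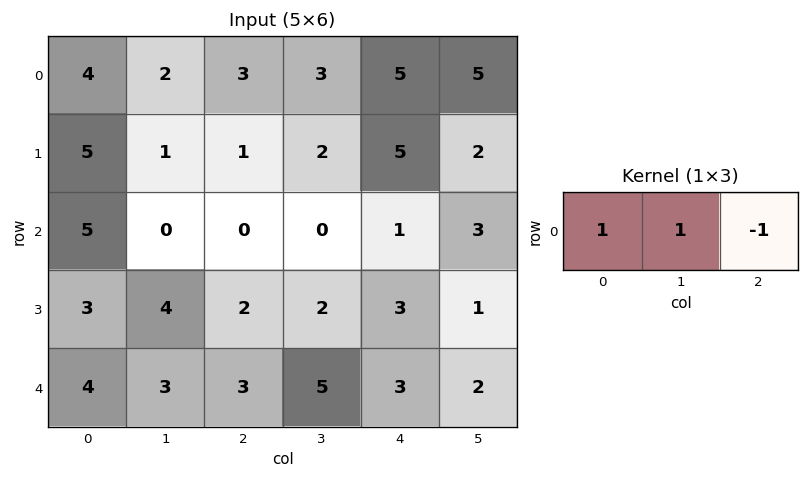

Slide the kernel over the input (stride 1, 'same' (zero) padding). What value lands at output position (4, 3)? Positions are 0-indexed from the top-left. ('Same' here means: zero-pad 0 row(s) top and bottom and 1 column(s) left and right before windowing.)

5

The receptive field on the zero-padded input at this output position is [3 5 3]. Elementwise product with the kernel and sum: 3·1 + 5·1 + 3·-1.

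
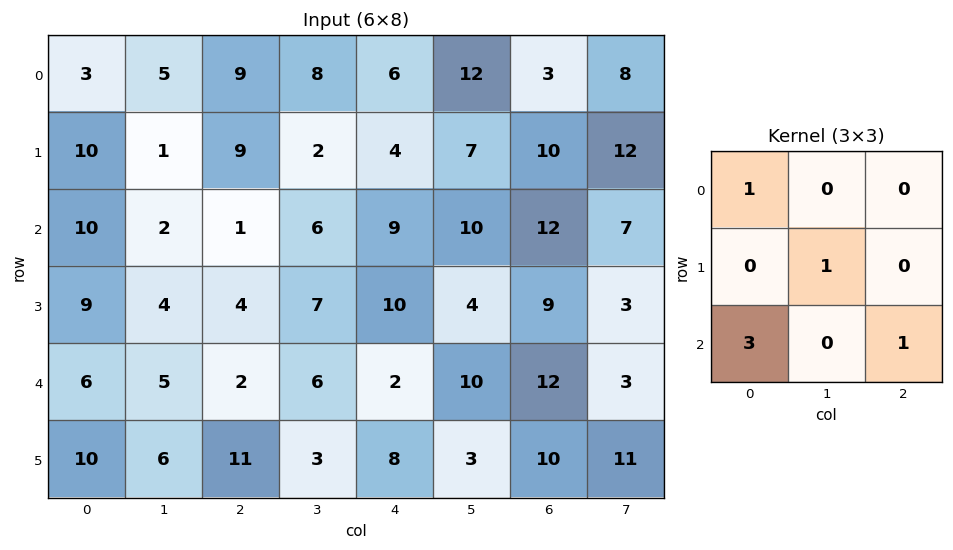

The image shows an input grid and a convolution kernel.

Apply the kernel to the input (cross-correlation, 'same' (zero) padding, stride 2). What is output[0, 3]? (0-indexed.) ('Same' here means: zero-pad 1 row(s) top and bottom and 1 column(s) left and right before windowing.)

36

The receptive field on the zero-padded input at this output position is [0 0 0 / 12 3 8 / 7 10 12]. Elementwise product with the kernel and sum: 0·1 + 3·1 + 7·3 + 12·1.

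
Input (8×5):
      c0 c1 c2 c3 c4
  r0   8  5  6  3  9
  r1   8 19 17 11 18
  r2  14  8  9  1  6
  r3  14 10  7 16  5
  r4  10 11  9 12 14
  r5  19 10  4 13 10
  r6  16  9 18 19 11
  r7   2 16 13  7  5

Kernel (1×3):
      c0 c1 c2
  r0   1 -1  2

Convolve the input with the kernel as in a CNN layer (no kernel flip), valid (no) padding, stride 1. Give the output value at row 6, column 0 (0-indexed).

The receptive field on the input at this output position is [16 9 18]. Elementwise product with the kernel and sum: 16·1 + 9·-1 + 18·2.

43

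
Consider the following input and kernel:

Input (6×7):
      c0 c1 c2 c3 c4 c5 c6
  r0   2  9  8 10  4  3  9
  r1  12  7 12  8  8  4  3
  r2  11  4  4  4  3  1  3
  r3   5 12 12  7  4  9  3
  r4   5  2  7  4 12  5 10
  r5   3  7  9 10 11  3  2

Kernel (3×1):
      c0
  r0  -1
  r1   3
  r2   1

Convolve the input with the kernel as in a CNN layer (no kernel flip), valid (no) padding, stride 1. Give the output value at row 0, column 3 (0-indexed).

18

The receptive field on the input at this output position is [10 / 8 / 4]. Elementwise product with the kernel and sum: 10·-1 + 8·3 + 4·1.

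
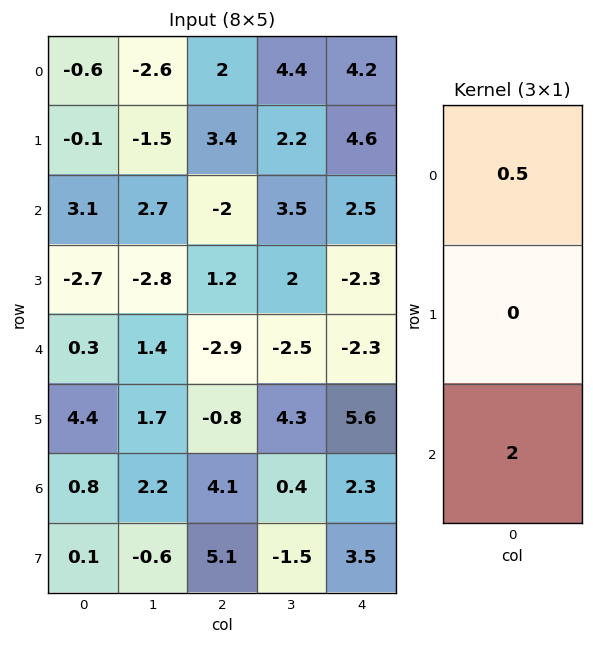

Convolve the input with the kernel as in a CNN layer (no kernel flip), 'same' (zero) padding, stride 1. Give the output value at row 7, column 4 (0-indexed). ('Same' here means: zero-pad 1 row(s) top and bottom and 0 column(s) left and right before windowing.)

The receptive field on the zero-padded input at this output position is [2.3 / 3.5 / 0]. Elementwise product with the kernel and sum: 2.3·0.5 + 0·2.

1.15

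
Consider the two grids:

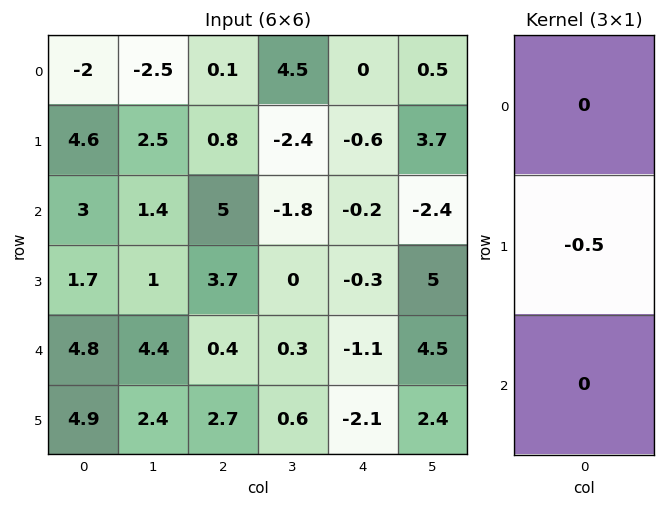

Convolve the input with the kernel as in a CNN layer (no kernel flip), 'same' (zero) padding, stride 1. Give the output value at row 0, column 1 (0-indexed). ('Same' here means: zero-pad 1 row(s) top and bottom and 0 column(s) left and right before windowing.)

1.25

The receptive field on the zero-padded input at this output position is [0 / -2.5 / 2.5]. Elementwise product with the kernel and sum: -2.5·-0.5.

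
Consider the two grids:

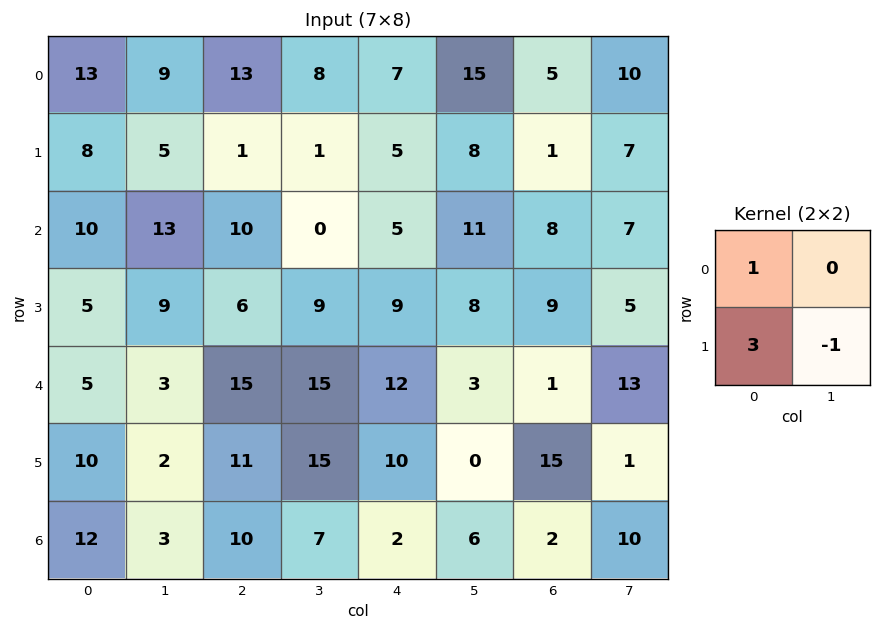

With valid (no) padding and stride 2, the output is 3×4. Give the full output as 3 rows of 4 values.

32 15 14 1
16 19 24 30
33 33 42 45

Output[0,0]: The receptive field on the input at this output position is [13 9 / 8 5]. Elementwise product with the kernel and sum: 13·1 + 8·3 + 5·-1.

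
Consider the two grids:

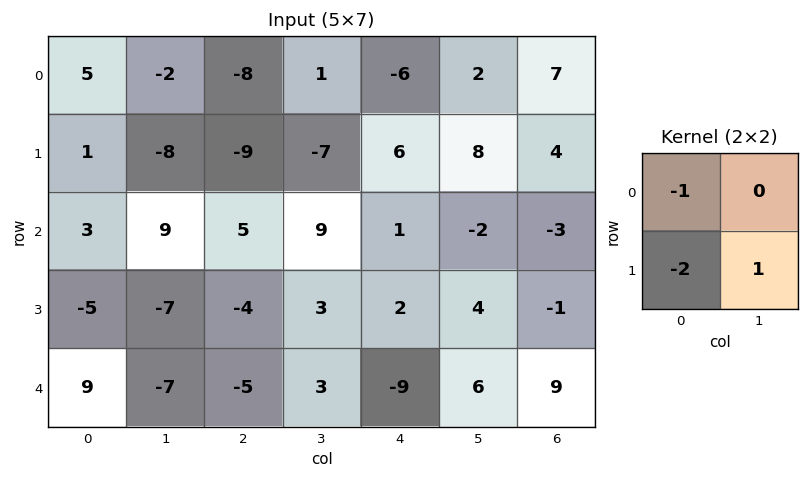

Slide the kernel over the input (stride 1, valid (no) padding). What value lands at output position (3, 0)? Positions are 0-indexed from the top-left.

The receptive field on the input at this output position is [-5 -7 / 9 -7]. Elementwise product with the kernel and sum: -5·-1 + 9·-2 + -7·1.

-20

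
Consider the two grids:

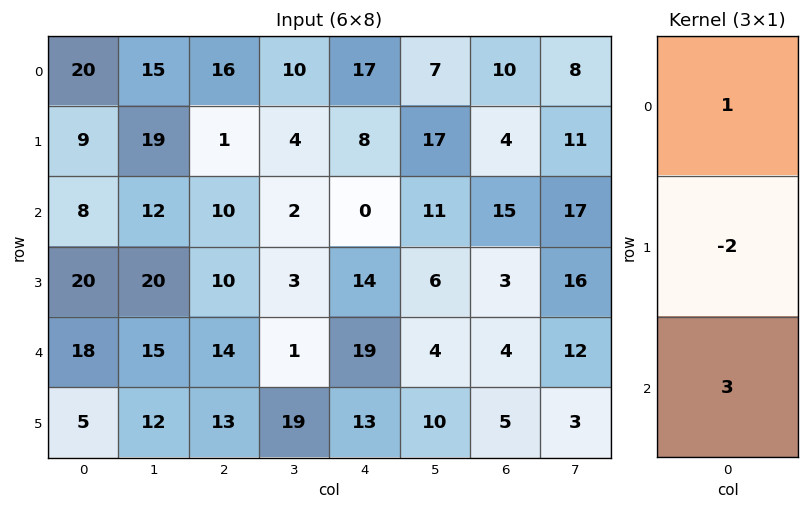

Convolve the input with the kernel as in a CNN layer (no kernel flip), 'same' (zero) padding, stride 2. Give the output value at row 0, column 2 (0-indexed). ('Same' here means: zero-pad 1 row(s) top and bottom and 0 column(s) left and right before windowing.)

The receptive field on the zero-padded input at this output position is [0 / 17 / 8]. Elementwise product with the kernel and sum: 0·1 + 17·-2 + 8·3.

-10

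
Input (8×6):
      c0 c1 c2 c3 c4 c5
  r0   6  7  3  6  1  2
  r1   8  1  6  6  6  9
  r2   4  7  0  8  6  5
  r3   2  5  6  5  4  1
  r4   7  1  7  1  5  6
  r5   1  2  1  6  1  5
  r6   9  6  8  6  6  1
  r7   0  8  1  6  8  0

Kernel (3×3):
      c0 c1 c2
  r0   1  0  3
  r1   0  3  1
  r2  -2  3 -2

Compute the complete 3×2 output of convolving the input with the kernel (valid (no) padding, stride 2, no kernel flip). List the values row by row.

Output[0,0]: The receptive field on the input at this output position is [6 7 3 / 8 1 6 / 4 7 0]. Elementwise product with the kernel and sum: 6·1 + 3·3 + 1·3 + 6·1 + 4·-2 + 7·3 + 0·-2.
Output[0,1]: The receptive field on the input at this output position is [3 6 1 / 6 6 6 / 0 8 6]. Elementwise product with the kernel and sum: 3·1 + 1·3 + 6·3 + 6·1 + 0·-2 + 8·3 + 6·-2.

37 42
0 16
19 31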